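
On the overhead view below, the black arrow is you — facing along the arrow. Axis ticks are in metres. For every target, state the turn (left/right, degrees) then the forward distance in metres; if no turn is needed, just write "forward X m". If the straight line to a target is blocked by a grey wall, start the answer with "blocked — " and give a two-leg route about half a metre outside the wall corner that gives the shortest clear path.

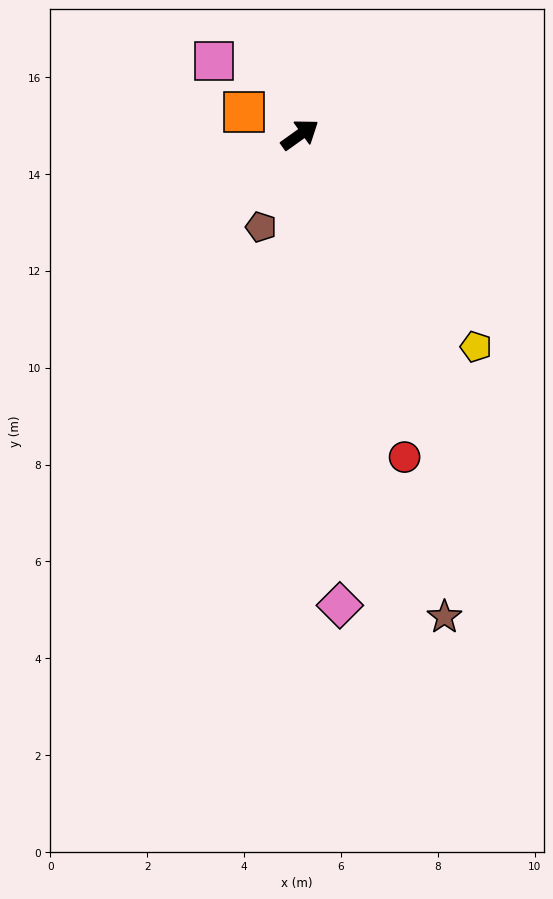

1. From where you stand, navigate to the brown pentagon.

turn right 148°, forward 2.1 m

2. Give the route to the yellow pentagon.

turn right 86°, forward 5.7 m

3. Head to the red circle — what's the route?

turn right 108°, forward 7.0 m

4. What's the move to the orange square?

turn left 123°, forward 1.3 m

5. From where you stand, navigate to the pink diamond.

turn right 121°, forward 9.8 m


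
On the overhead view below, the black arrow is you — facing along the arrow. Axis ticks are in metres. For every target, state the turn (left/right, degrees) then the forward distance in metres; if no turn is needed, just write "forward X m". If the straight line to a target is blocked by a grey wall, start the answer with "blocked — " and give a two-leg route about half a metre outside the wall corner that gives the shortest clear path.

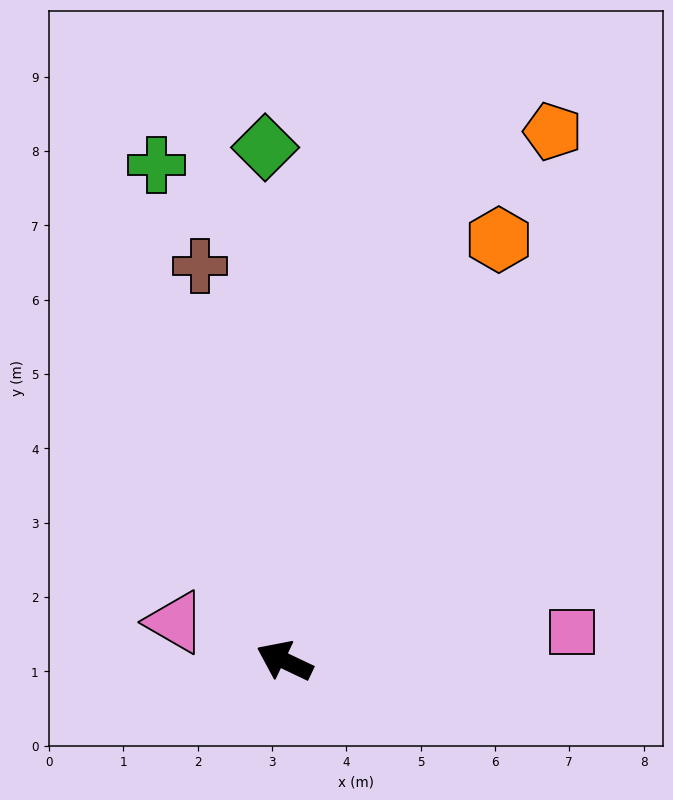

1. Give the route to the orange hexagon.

turn right 92°, forward 6.4 m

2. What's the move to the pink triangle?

turn left 6°, forward 1.6 m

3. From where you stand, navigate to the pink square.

turn right 149°, forward 3.9 m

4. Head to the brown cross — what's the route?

turn right 52°, forward 5.4 m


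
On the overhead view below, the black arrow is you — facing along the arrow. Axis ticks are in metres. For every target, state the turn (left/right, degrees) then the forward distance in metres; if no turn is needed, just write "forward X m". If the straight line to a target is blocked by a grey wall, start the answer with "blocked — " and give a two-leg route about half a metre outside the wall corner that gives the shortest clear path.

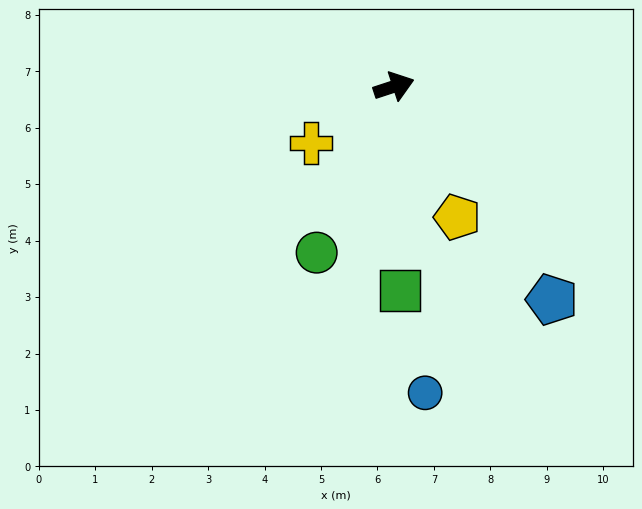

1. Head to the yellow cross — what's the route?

turn right 164°, forward 1.8 m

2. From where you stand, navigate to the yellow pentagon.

turn right 82°, forward 2.6 m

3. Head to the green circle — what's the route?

turn right 133°, forward 3.2 m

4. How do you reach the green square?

turn right 107°, forward 3.6 m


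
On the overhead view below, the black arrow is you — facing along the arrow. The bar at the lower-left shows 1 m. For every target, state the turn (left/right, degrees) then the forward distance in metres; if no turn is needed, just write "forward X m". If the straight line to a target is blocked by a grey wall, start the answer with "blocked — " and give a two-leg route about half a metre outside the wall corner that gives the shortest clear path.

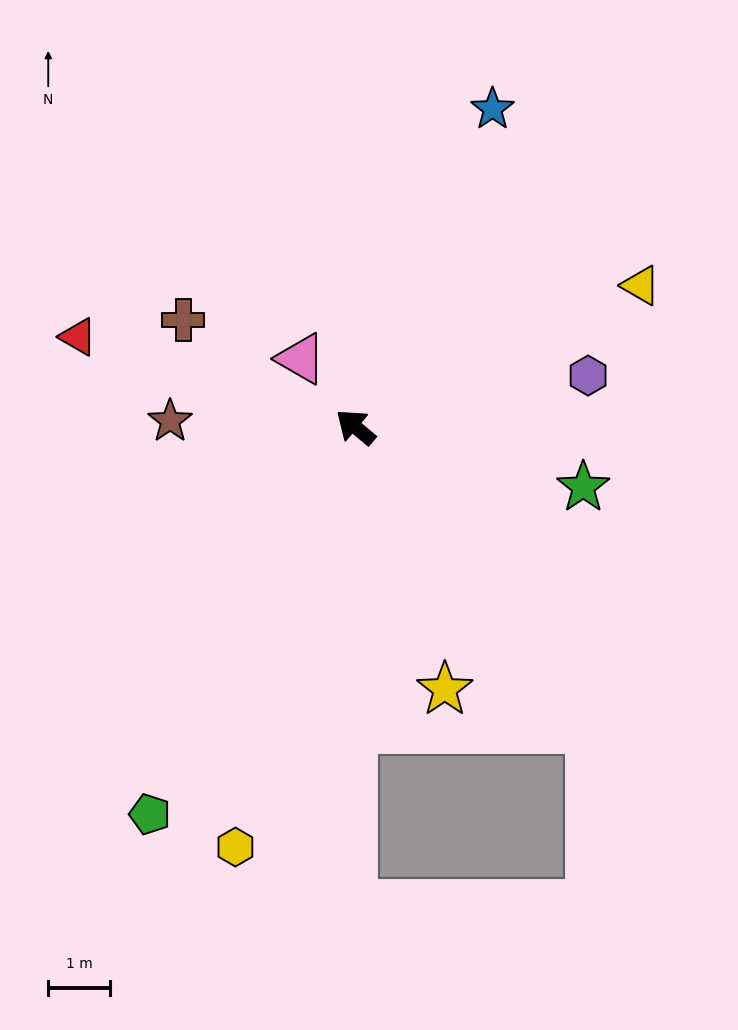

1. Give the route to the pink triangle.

turn right 11°, forward 1.4 m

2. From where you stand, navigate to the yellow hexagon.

turn left 114°, forward 7.1 m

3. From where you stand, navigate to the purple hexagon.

turn right 128°, forward 3.8 m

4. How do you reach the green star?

turn right 155°, forward 3.8 m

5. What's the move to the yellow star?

turn left 149°, forward 4.5 m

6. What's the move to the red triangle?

turn left 22°, forward 4.7 m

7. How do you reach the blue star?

turn right 73°, forward 5.6 m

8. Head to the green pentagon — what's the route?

turn left 102°, forward 7.1 m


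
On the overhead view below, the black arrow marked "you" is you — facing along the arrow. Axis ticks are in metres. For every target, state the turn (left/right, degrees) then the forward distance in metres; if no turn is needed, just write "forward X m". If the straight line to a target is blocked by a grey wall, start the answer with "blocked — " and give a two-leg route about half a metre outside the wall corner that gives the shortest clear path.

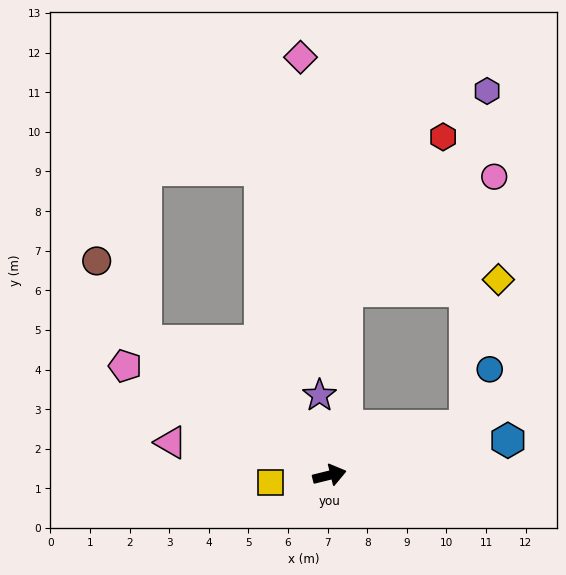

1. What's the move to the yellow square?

turn left 173°, forward 1.5 m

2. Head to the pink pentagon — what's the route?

turn left 138°, forward 5.8 m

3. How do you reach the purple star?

turn left 83°, forward 2.0 m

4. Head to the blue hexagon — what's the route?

turn right 3°, forward 4.6 m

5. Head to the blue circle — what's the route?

blocked — turn left 6°, forward 3.7 m, then turn left 48°, forward 1.6 m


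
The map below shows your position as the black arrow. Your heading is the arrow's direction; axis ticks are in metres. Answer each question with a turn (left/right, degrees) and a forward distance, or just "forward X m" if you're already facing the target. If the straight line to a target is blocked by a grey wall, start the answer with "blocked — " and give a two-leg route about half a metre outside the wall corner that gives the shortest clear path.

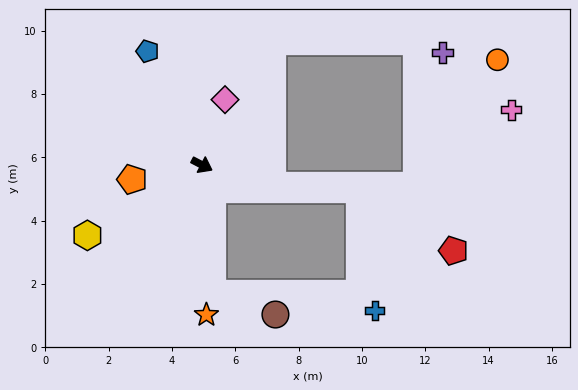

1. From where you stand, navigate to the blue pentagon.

turn left 143°, forward 4.0 m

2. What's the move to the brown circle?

blocked — turn right 58°, forward 4.1 m, then turn left 67°, forward 2.1 m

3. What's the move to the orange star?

turn right 61°, forward 4.7 m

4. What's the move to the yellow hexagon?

turn right 121°, forward 4.2 m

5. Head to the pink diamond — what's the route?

turn left 98°, forward 2.2 m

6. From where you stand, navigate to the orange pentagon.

turn right 141°, forward 2.3 m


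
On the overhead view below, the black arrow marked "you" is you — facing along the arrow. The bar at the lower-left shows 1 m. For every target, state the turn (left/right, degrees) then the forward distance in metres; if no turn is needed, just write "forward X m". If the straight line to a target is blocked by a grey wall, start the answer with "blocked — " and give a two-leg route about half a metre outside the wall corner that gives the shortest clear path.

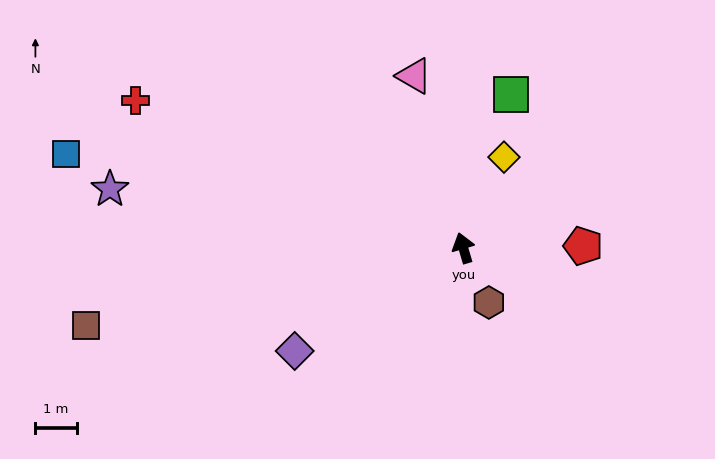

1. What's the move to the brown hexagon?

turn right 171°, forward 1.5 m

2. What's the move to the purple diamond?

turn left 105°, forward 4.8 m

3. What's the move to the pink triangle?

forward 4.3 m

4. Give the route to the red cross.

turn left 49°, forward 8.7 m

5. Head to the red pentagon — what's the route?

turn right 105°, forward 2.9 m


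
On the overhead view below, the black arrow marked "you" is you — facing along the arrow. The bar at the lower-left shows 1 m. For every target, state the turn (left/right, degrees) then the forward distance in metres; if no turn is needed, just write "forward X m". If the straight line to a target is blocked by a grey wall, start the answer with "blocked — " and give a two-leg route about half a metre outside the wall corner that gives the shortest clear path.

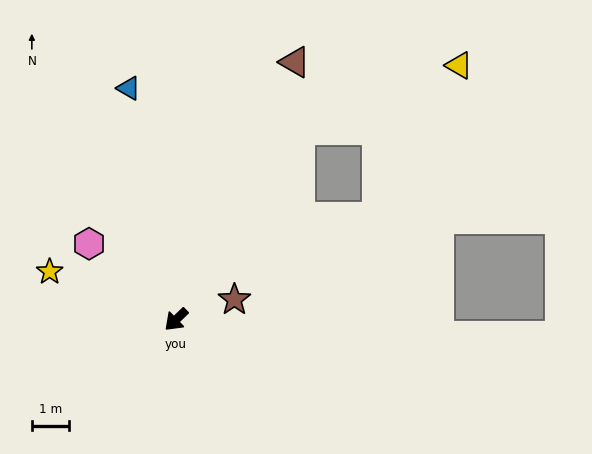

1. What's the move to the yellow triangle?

blocked — turn right 167°, forward 6.1 m, then turn right 35°, forward 4.6 m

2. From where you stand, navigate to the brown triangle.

turn right 159°, forward 7.6 m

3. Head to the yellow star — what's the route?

turn right 65°, forward 3.6 m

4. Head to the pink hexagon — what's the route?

turn right 85°, forward 3.1 m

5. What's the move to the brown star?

turn left 155°, forward 1.7 m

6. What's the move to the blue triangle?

turn right 122°, forward 6.4 m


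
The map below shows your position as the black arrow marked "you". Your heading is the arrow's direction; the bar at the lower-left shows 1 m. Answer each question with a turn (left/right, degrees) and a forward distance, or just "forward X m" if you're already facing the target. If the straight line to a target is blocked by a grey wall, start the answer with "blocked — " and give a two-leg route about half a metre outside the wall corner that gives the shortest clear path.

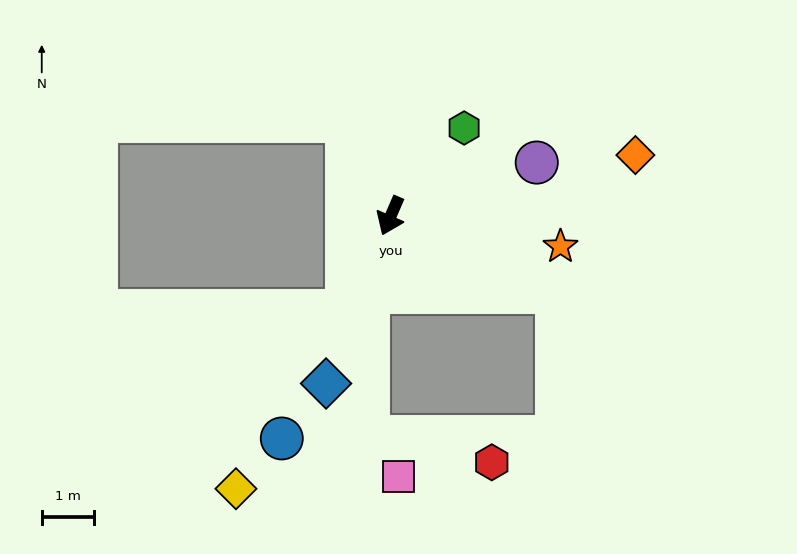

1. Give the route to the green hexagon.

turn left 164°, forward 2.2 m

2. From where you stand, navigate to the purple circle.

turn left 133°, forward 3.0 m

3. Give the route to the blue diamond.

turn left 2°, forward 3.5 m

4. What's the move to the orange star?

turn left 103°, forward 3.3 m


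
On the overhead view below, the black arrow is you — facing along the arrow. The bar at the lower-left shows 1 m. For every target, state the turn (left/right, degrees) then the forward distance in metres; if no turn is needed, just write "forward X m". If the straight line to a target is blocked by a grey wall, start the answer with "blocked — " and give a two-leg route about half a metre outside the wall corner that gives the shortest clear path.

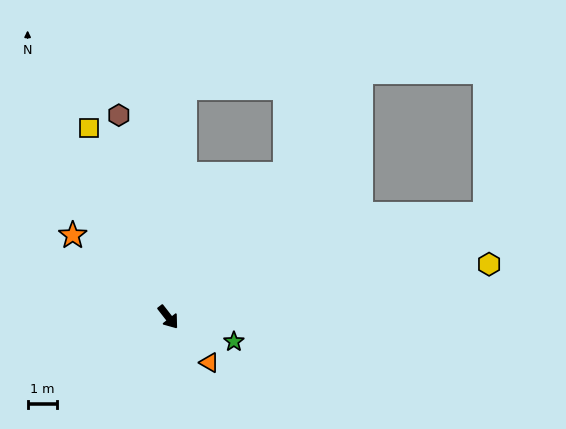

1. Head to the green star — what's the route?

turn left 32°, forward 2.4 m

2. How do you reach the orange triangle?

turn left 4°, forward 2.1 m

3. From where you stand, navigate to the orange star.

turn right 168°, forward 4.3 m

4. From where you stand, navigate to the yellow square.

turn left 165°, forward 7.1 m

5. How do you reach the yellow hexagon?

turn left 61°, forward 11.2 m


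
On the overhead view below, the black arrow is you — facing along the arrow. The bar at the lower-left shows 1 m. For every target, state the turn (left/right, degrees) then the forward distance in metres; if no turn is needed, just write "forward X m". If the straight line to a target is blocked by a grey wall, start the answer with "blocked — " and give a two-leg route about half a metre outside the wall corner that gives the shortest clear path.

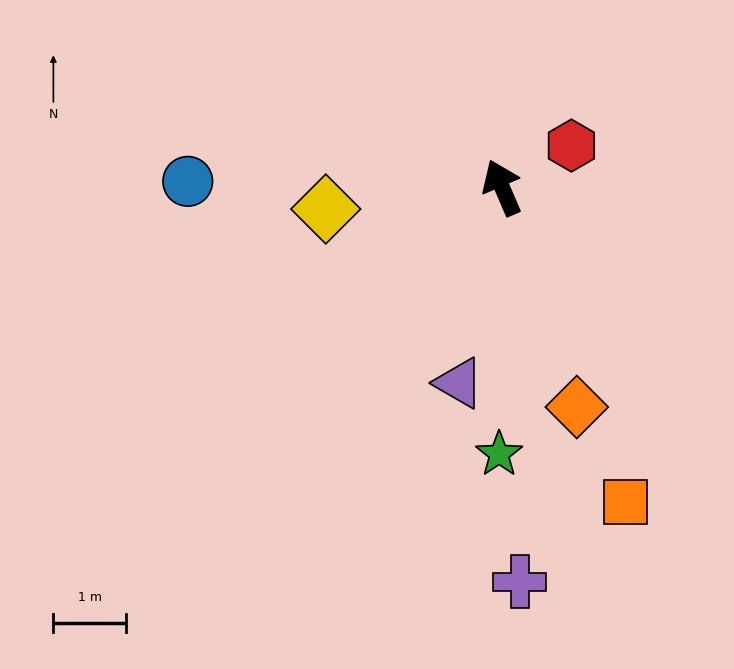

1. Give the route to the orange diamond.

turn left 176°, forward 3.2 m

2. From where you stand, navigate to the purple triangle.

turn left 144°, forward 2.8 m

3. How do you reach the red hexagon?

turn right 82°, forward 1.1 m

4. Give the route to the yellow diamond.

turn left 74°, forward 2.5 m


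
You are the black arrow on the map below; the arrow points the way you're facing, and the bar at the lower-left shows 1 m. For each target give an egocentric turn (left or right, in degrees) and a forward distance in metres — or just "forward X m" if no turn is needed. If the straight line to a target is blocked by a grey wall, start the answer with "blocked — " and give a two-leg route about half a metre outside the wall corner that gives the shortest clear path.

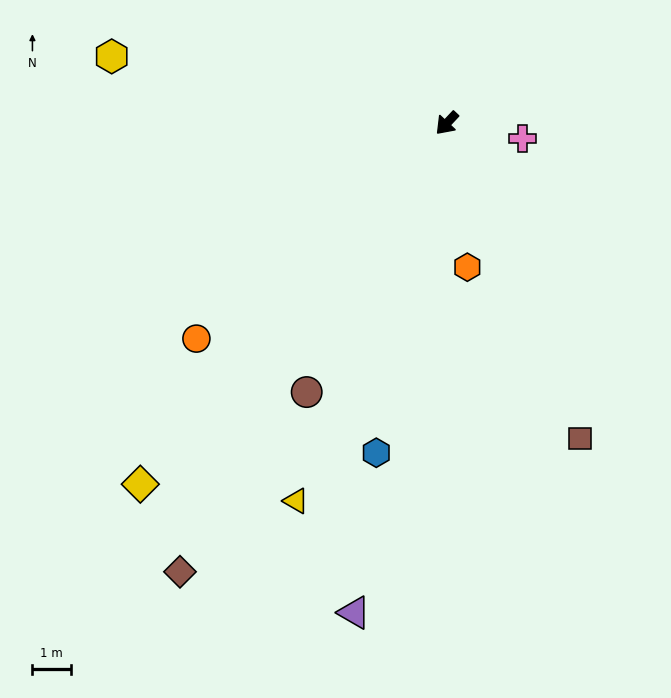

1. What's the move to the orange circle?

turn right 6°, forward 8.6 m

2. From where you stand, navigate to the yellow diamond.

turn left 3°, forward 12.3 m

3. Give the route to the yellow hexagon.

turn right 58°, forward 8.9 m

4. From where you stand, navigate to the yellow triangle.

turn left 21°, forward 10.6 m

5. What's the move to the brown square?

turn left 66°, forward 8.9 m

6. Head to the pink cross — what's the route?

turn left 122°, forward 2.0 m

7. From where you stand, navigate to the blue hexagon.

turn left 31°, forward 8.8 m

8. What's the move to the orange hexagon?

turn left 51°, forward 3.8 m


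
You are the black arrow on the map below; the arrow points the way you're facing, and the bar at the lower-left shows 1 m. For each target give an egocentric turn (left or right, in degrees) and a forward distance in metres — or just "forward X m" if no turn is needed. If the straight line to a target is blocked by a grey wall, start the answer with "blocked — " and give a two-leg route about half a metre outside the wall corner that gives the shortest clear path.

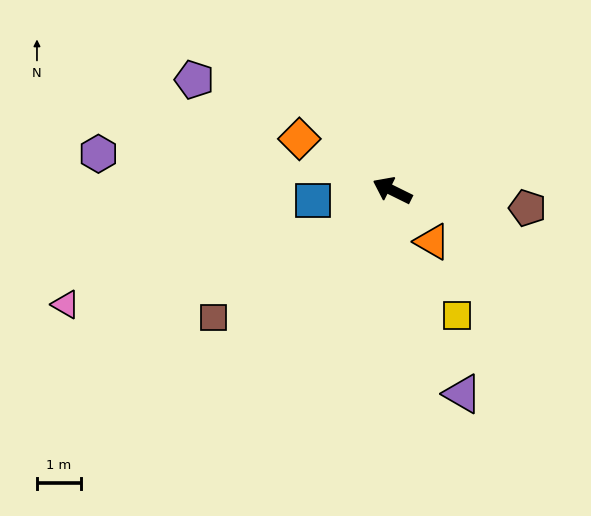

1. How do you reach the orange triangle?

turn left 154°, forward 1.5 m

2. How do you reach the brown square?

turn left 62°, forward 5.0 m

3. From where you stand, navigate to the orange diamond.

turn right 3°, forward 2.4 m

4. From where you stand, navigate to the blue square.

turn left 34°, forward 1.8 m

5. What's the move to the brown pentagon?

turn right 161°, forward 3.1 m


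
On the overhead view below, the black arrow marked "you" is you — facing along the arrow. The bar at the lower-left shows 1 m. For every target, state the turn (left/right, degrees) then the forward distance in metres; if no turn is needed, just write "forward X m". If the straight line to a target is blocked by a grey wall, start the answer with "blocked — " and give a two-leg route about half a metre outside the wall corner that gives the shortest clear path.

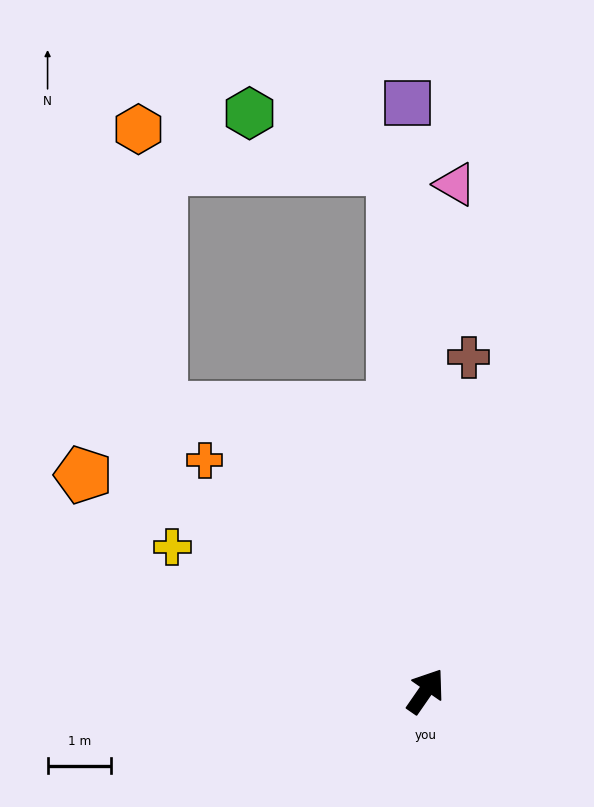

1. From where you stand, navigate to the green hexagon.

blocked — turn left 38°, forward 8.3 m, then turn left 66°, forward 2.4 m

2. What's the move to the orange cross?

turn left 78°, forward 5.0 m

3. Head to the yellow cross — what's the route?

turn left 95°, forward 4.6 m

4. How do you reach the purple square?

turn left 36°, forward 9.3 m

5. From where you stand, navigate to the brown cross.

turn left 27°, forward 5.3 m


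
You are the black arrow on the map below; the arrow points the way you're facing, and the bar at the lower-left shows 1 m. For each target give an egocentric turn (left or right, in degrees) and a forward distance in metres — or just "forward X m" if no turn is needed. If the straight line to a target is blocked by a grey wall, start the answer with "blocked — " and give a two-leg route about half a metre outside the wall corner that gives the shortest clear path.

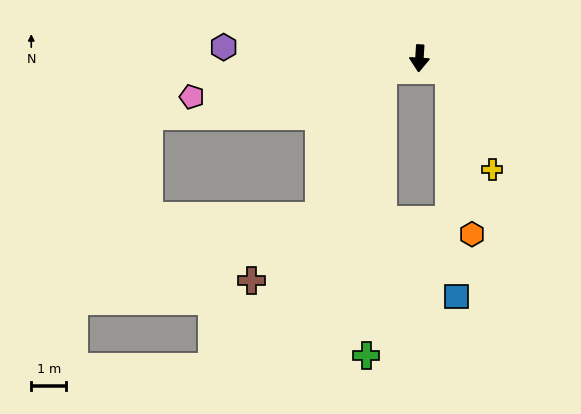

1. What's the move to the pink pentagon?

turn right 77°, forward 6.6 m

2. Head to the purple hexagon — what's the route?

turn right 90°, forward 5.6 m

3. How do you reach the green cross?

blocked — turn right 70°, forward 1.1 m, then turn left 70°, forward 8.2 m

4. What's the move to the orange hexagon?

blocked — turn left 74°, forward 0.9 m, then turn right 63°, forward 4.7 m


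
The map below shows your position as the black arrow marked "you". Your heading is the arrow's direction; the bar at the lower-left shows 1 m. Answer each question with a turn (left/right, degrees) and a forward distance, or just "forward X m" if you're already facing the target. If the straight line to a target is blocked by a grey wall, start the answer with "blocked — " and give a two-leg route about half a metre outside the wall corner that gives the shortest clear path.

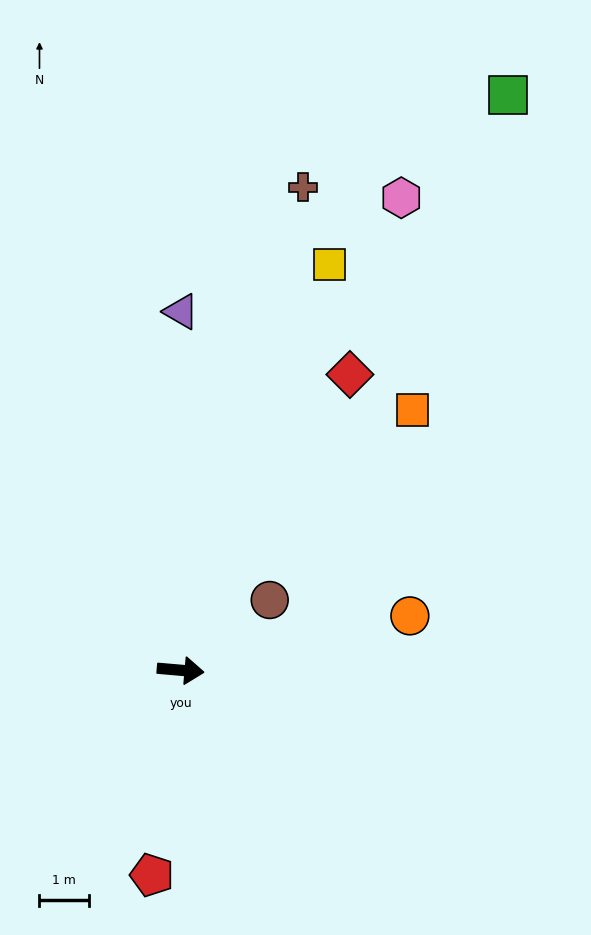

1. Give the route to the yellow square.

turn left 75°, forward 8.8 m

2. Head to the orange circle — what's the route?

turn left 18°, forward 4.8 m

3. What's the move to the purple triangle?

turn left 95°, forward 7.3 m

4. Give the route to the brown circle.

turn left 43°, forward 2.3 m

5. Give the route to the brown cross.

turn left 81°, forward 10.1 m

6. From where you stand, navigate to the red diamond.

turn left 65°, forward 6.9 m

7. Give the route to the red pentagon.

turn right 93°, forward 4.2 m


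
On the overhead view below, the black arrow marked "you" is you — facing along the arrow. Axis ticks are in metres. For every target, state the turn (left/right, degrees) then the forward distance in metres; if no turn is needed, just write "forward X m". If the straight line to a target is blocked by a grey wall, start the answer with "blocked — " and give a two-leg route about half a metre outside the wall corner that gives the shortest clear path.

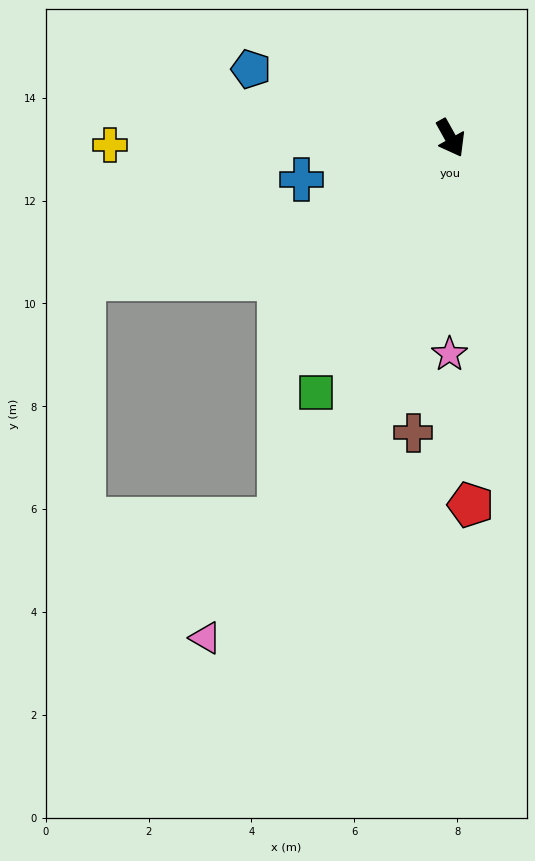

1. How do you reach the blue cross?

turn right 104°, forward 3.0 m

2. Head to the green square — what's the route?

turn right 57°, forward 5.6 m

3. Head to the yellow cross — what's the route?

turn right 118°, forward 6.6 m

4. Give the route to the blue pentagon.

turn right 138°, forward 4.1 m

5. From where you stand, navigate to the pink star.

turn right 29°, forward 4.2 m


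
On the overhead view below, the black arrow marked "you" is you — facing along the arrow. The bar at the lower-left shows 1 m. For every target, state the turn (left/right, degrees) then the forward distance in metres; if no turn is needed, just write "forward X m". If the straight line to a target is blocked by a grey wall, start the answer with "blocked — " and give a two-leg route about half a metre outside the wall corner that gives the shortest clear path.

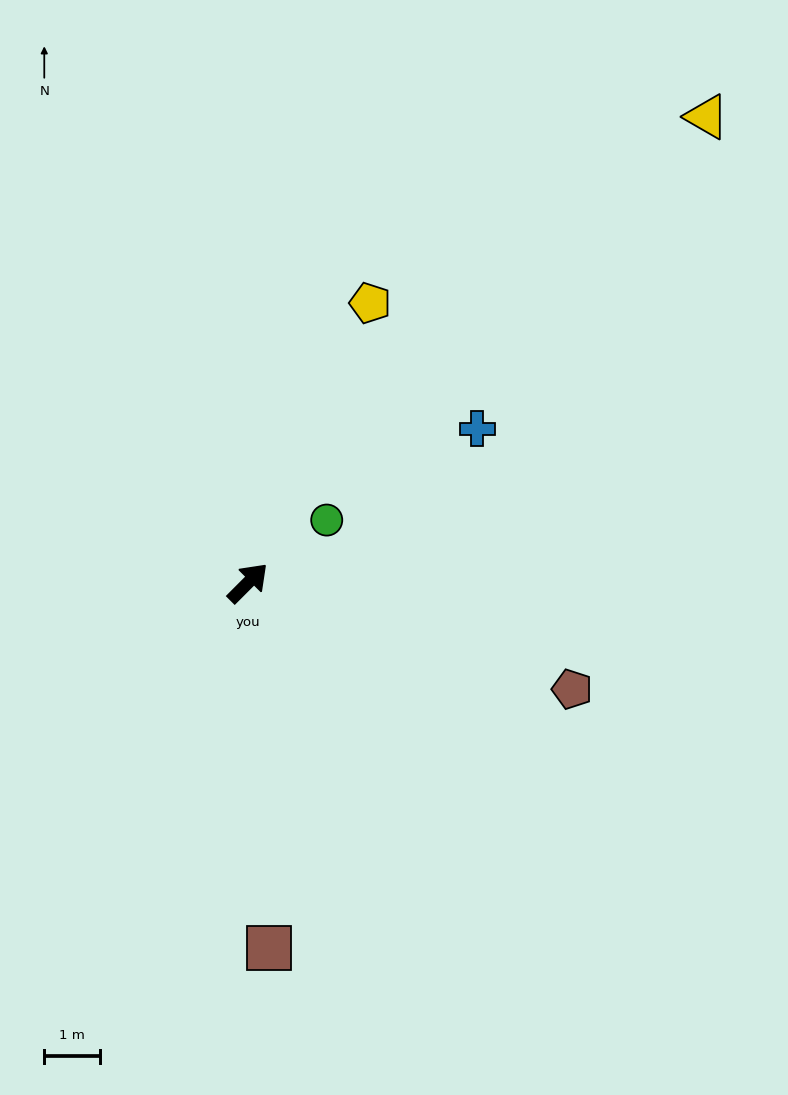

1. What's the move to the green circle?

turn right 7°, forward 1.8 m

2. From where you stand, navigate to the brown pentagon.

turn right 63°, forward 6.1 m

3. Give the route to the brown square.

turn right 132°, forward 6.5 m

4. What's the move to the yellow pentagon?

turn left 21°, forward 5.5 m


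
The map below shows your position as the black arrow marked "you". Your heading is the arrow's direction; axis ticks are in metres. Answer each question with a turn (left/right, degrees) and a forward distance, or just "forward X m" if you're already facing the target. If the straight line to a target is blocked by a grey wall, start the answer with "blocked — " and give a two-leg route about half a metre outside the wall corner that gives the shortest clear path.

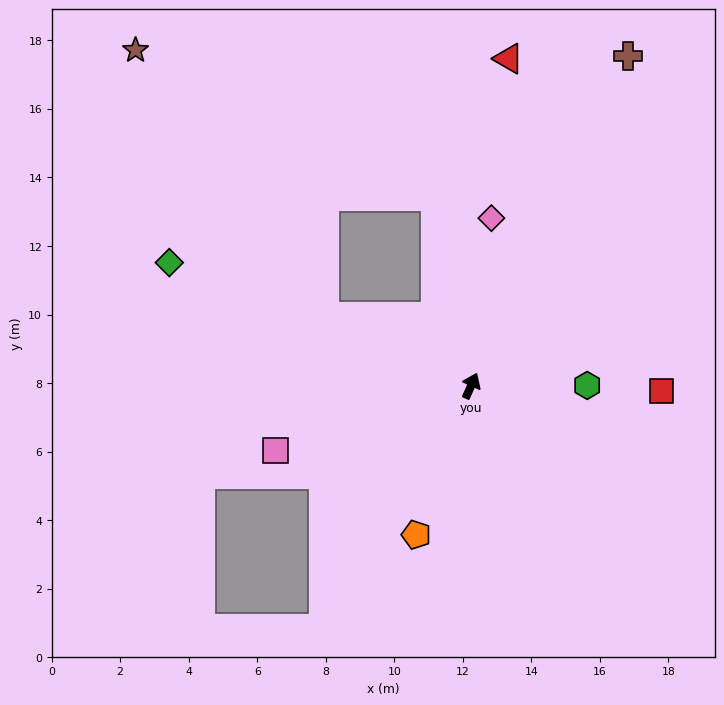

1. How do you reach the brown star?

blocked — turn left 89°, forward 4.7 m, then turn right 30°, forward 9.5 m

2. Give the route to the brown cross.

forward 10.7 m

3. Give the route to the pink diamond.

turn left 17°, forward 4.9 m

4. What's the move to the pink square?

turn left 132°, forward 6.0 m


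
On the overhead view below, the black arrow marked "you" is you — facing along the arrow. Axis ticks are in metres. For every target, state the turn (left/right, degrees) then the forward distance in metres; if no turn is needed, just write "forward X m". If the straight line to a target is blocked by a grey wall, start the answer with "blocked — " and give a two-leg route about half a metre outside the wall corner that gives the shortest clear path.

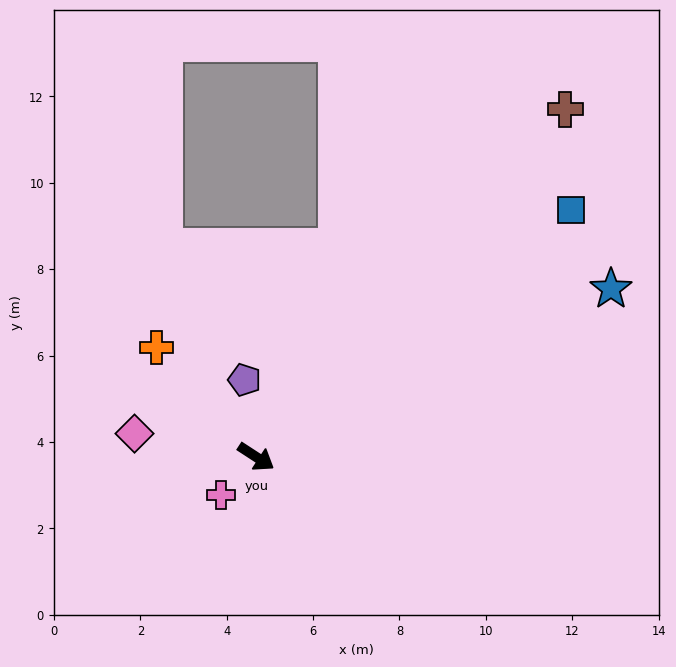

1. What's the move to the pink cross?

turn right 100°, forward 1.2 m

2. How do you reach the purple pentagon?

turn left 132°, forward 1.8 m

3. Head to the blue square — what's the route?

turn left 71°, forward 9.3 m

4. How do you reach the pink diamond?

turn right 158°, forward 2.9 m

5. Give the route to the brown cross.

turn left 81°, forward 10.8 m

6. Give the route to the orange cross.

turn left 165°, forward 3.4 m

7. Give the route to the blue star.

turn left 58°, forward 9.1 m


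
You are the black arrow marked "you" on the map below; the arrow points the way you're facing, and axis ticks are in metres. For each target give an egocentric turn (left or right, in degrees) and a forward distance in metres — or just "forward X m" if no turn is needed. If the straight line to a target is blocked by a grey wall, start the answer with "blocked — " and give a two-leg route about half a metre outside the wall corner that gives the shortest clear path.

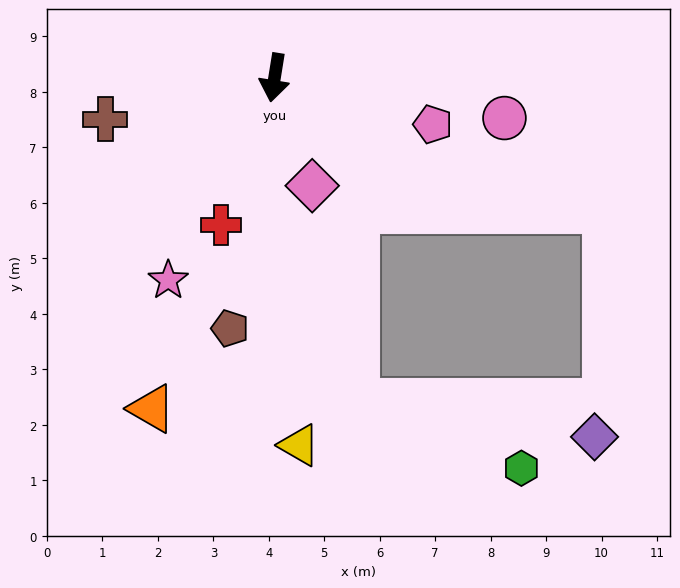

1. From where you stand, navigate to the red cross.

turn right 11°, forward 2.8 m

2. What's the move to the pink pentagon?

turn left 83°, forward 3.0 m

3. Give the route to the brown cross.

turn right 67°, forward 3.1 m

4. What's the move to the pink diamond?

turn left 28°, forward 2.1 m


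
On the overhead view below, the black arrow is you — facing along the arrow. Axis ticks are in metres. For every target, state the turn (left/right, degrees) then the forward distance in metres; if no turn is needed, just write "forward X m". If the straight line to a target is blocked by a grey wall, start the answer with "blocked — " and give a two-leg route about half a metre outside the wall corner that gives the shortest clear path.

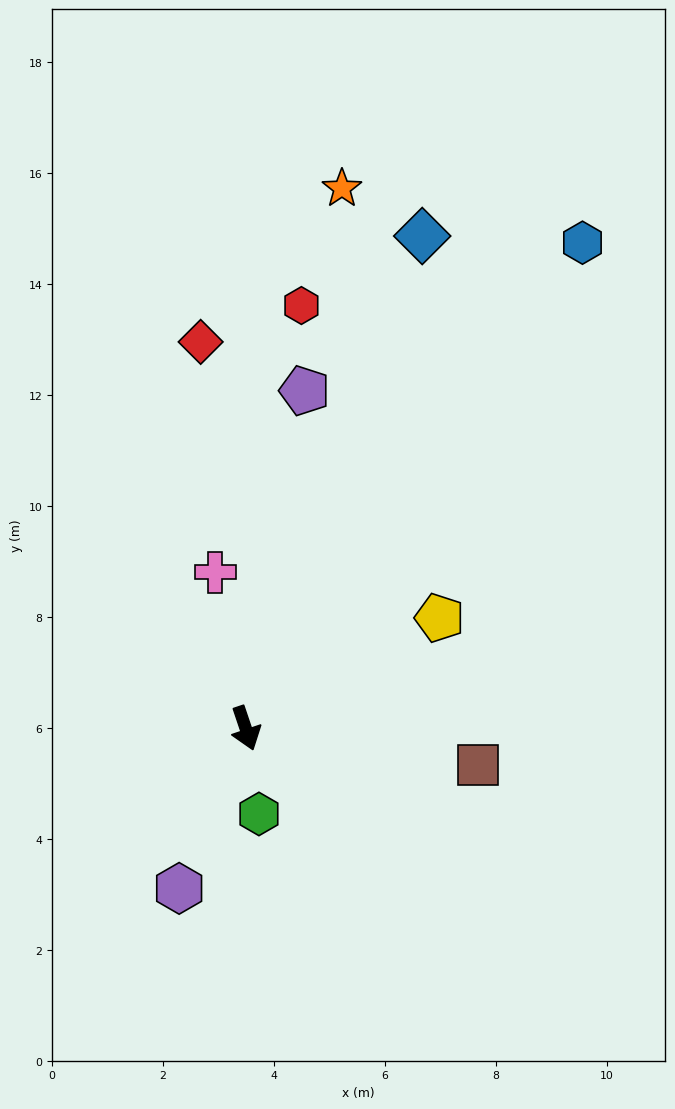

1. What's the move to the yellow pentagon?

turn left 101°, forward 4.0 m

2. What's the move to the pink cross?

turn left 172°, forward 2.9 m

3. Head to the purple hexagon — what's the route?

turn right 41°, forward 3.1 m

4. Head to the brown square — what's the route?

turn left 62°, forward 4.2 m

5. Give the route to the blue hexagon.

turn left 127°, forward 10.6 m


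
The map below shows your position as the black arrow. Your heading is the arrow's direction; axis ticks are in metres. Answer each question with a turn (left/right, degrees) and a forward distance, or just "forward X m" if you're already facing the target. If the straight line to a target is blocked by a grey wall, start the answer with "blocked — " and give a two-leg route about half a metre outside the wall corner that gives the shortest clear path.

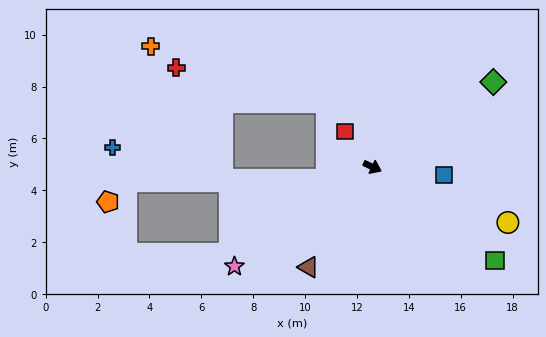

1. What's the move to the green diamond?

turn left 60°, forward 5.7 m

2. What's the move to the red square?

turn left 153°, forward 1.7 m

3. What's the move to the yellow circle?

turn left 3°, forward 5.6 m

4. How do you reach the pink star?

turn right 119°, forward 6.6 m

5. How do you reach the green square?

turn right 12°, forward 5.9 m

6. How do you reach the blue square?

turn left 18°, forward 2.8 m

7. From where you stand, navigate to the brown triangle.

turn right 97°, forward 4.6 m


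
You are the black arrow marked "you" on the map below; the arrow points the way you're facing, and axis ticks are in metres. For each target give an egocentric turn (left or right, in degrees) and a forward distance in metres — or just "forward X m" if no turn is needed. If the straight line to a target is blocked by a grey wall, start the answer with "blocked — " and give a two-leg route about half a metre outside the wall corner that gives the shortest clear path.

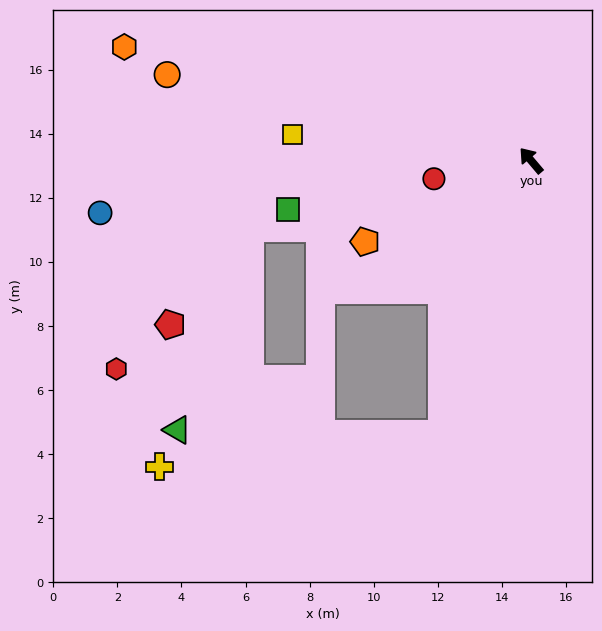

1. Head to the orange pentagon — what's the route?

turn left 76°, forward 5.8 m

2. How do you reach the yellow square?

turn left 44°, forward 7.5 m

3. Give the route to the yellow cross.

blocked — turn left 122°, forward 9.0 m, then turn right 65°, forward 8.9 m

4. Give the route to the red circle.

turn left 60°, forward 3.1 m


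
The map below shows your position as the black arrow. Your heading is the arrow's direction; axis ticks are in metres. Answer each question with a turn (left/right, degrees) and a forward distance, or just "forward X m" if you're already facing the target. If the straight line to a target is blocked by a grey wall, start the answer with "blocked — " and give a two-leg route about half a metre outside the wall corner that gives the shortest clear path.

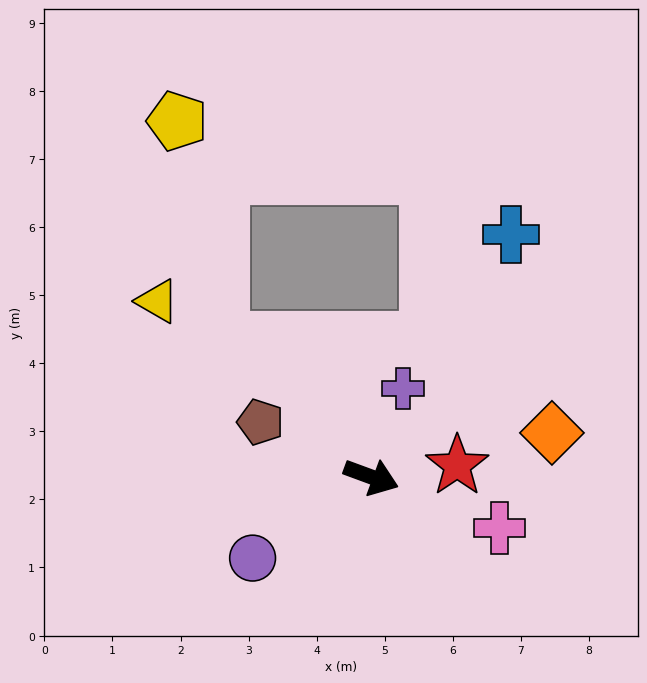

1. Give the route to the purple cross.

turn left 90°, forward 1.4 m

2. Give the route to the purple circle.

turn right 125°, forward 2.1 m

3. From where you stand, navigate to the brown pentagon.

turn left 174°, forward 1.8 m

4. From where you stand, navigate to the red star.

turn left 28°, forward 1.3 m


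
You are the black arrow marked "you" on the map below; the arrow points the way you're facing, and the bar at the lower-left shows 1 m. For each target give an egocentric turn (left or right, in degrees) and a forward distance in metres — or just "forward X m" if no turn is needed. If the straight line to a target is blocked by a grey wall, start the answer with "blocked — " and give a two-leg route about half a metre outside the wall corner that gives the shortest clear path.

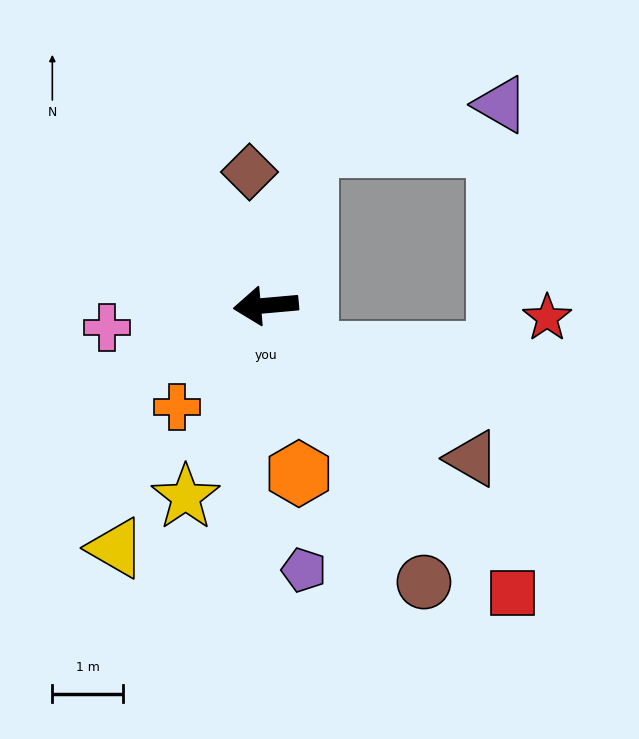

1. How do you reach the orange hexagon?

turn left 96°, forward 2.4 m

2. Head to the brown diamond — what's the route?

turn right 88°, forward 1.9 m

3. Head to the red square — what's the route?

turn left 126°, forward 5.4 m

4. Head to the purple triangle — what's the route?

blocked — turn right 110°, forward 2.3 m, then turn right 63°, forward 2.8 m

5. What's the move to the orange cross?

turn left 44°, forward 1.9 m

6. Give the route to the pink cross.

turn left 3°, forward 2.3 m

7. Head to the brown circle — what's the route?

turn left 115°, forward 4.5 m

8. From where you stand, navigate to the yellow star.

turn left 62°, forward 2.9 m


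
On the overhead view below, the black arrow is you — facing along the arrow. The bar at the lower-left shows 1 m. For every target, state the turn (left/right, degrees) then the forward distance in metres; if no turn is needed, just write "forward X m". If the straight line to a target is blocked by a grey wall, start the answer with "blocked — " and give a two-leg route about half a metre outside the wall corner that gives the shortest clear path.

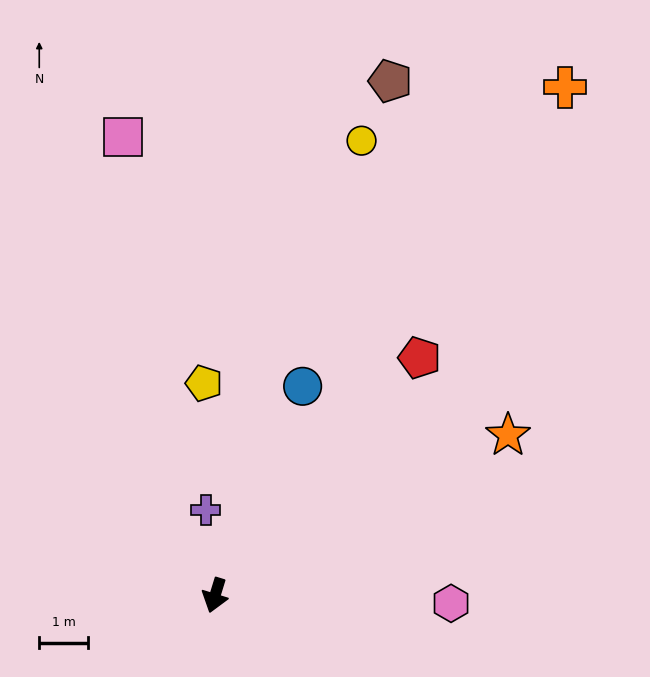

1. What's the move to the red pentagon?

turn left 156°, forward 6.4 m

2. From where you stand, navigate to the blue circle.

turn left 174°, forward 4.6 m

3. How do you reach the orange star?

turn left 136°, forward 6.8 m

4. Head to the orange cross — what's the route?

turn left 163°, forward 12.6 m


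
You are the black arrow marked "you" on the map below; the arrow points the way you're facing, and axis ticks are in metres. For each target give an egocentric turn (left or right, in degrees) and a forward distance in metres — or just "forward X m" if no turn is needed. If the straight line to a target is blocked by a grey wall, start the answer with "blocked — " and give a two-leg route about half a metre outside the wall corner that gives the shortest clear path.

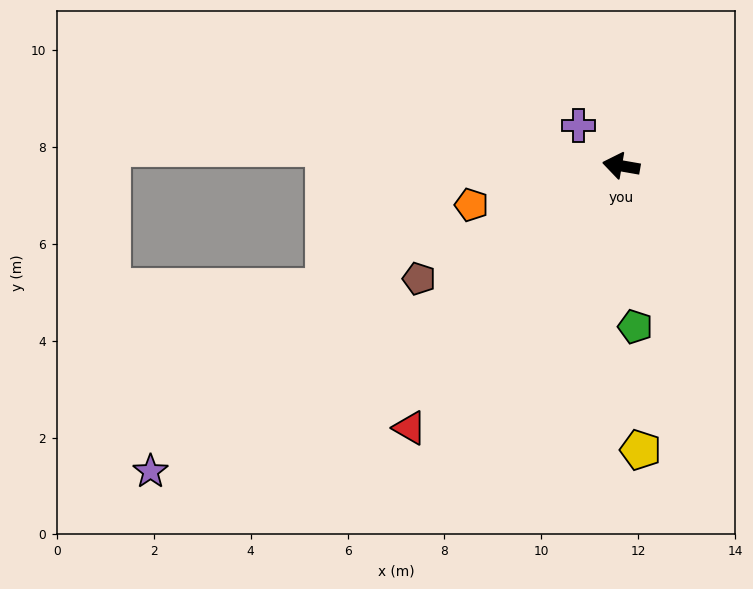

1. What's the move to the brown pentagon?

turn left 39°, forward 4.8 m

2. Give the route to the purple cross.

turn right 34°, forward 1.2 m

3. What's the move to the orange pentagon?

turn left 25°, forward 3.2 m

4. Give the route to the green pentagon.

turn left 105°, forward 3.3 m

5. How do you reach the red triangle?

turn left 61°, forward 7.0 m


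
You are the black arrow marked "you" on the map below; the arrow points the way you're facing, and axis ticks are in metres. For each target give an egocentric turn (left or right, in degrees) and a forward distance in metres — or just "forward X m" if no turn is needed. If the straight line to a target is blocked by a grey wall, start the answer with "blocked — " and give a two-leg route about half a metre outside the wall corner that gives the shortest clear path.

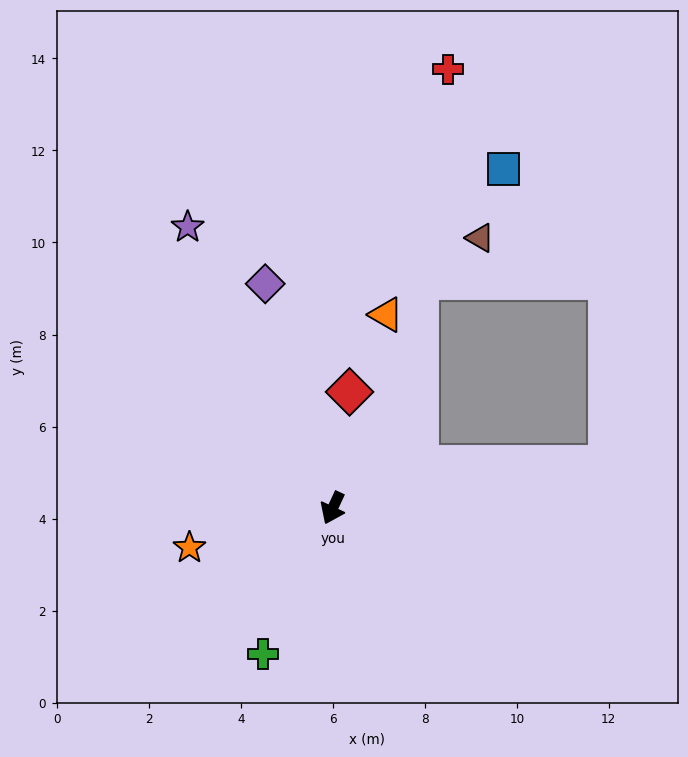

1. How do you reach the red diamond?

turn right 163°, forward 2.6 m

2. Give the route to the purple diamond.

turn right 138°, forward 5.1 m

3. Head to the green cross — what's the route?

forward 3.5 m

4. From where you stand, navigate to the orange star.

turn right 50°, forward 3.2 m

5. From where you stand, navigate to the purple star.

turn right 128°, forward 6.9 m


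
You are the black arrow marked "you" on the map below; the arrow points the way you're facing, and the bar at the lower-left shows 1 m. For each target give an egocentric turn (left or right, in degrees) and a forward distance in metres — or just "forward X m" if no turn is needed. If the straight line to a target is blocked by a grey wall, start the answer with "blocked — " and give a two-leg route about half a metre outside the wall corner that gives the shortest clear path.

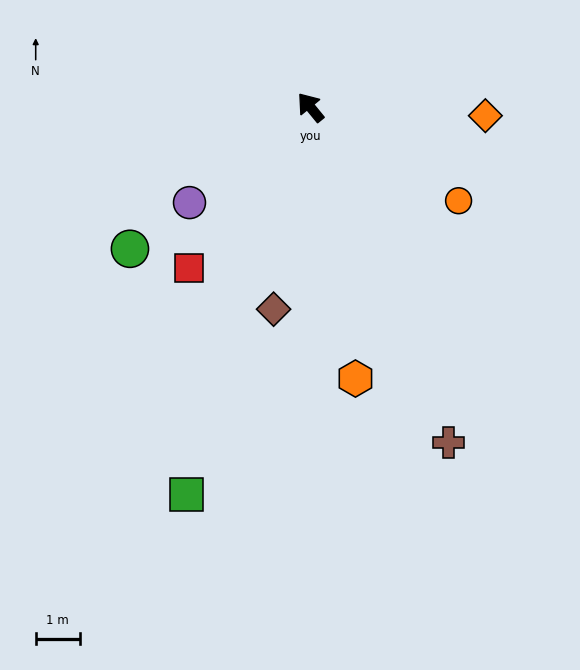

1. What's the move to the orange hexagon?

turn left 150°, forward 6.3 m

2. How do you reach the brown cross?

turn left 163°, forward 8.3 m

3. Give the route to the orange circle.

turn right 161°, forward 4.0 m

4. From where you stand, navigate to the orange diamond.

turn right 132°, forward 4.0 m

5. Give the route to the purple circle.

turn left 89°, forward 3.5 m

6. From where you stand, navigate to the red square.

turn left 104°, forward 4.6 m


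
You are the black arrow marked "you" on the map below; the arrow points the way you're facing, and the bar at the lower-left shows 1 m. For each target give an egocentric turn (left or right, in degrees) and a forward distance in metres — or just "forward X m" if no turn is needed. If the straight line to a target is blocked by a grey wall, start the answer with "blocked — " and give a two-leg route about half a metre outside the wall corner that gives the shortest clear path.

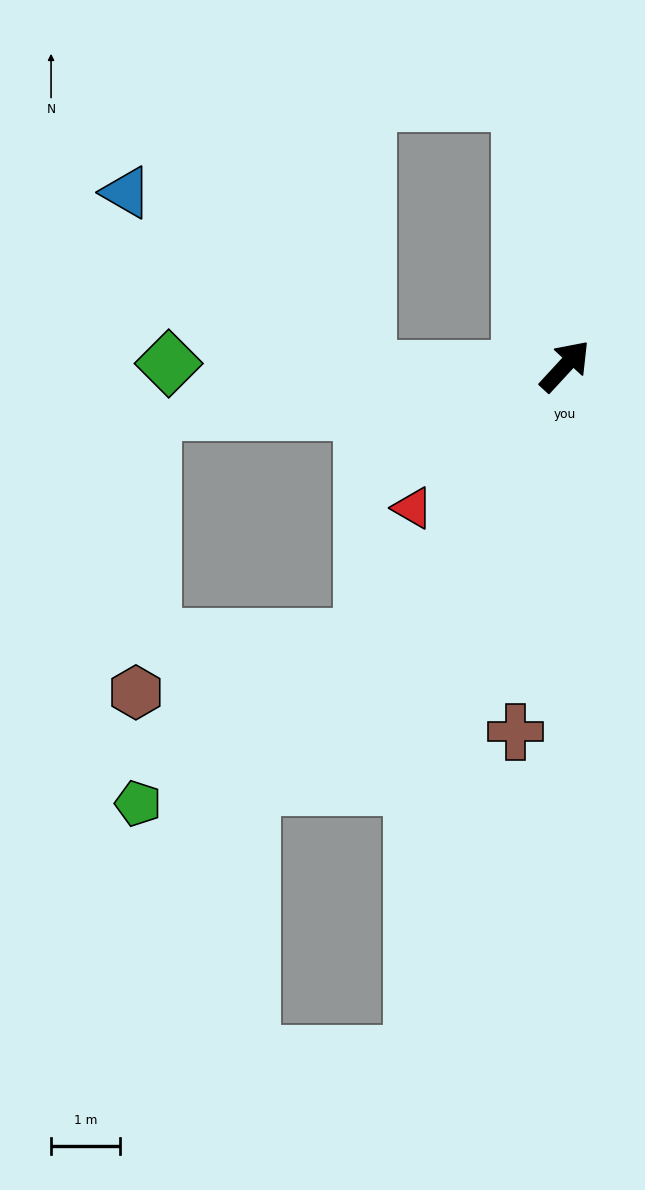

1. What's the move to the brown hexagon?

blocked — turn right 174°, forward 4.9 m, then turn right 40°, forward 3.4 m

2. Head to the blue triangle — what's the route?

blocked — turn left 134°, forward 2.9 m, then turn right 38°, forward 4.3 m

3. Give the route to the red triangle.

turn left 176°, forward 3.0 m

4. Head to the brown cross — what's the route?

turn right 145°, forward 5.4 m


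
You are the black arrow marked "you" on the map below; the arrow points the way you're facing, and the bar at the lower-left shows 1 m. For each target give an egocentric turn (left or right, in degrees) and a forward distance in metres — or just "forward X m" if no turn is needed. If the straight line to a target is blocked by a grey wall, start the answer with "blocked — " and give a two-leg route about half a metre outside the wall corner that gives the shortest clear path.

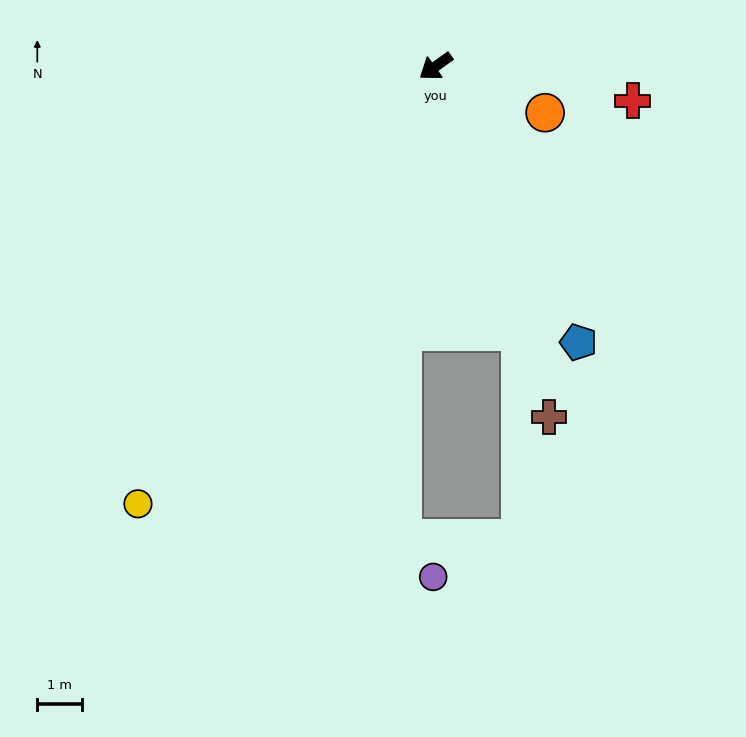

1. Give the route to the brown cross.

turn left 72°, forward 8.2 m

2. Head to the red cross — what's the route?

turn left 134°, forward 4.4 m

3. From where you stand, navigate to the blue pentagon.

turn left 82°, forward 6.9 m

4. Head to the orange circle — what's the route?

turn left 121°, forward 2.6 m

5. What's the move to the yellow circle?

turn left 20°, forward 11.8 m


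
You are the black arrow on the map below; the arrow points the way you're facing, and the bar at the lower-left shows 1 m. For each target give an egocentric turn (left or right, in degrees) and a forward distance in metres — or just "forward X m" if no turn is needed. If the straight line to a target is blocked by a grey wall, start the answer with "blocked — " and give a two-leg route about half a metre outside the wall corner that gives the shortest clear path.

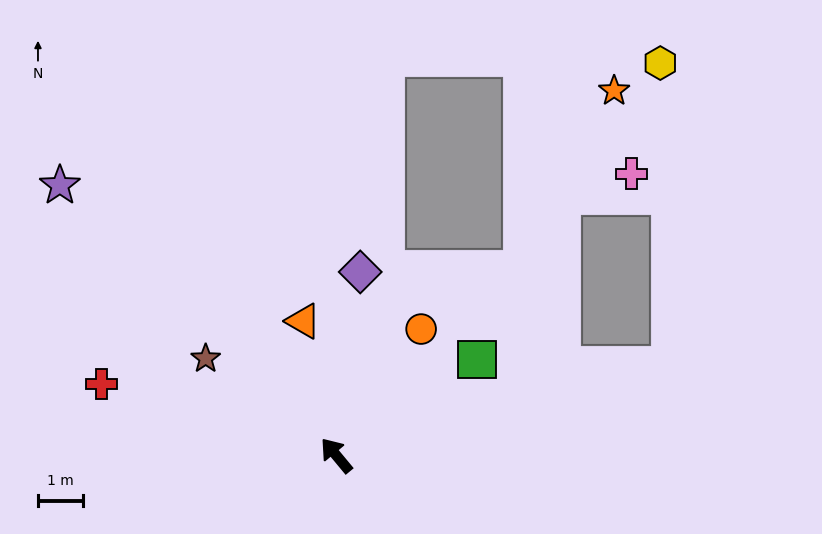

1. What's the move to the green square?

turn right 95°, forward 3.8 m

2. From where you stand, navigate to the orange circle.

turn right 74°, forward 3.4 m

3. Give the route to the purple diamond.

turn right 47°, forward 4.1 m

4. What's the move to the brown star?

turn left 14°, forward 3.6 m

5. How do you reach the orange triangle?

turn right 26°, forward 3.1 m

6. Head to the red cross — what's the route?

turn left 33°, forward 5.5 m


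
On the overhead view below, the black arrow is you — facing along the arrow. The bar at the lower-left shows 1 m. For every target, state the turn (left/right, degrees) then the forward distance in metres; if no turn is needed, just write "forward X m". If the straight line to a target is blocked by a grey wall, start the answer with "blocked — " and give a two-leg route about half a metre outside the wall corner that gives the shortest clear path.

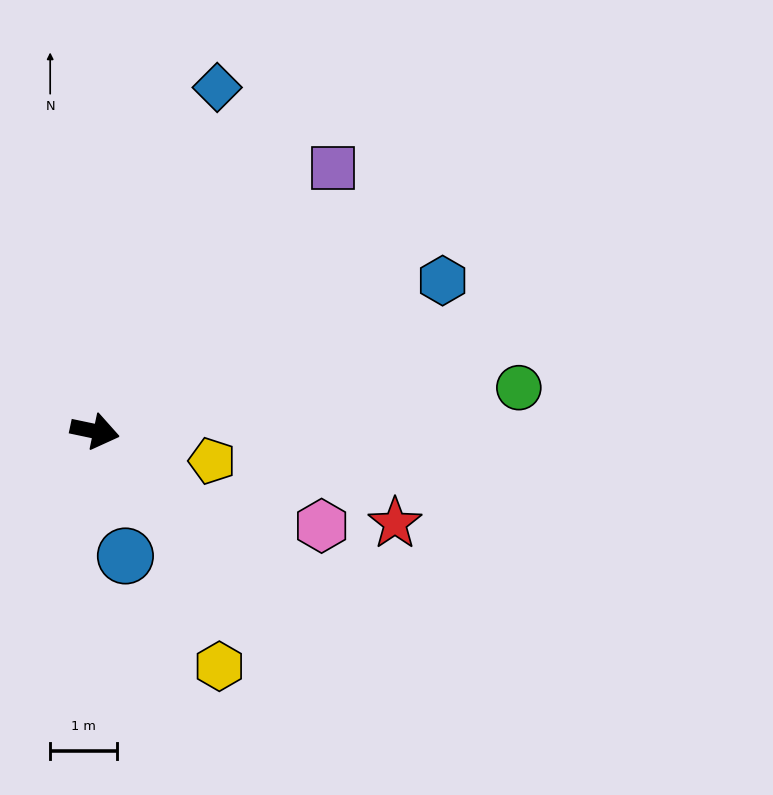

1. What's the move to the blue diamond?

turn left 82°, forward 5.5 m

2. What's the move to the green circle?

turn left 18°, forward 6.4 m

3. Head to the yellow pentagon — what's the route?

turn right 2°, forward 1.8 m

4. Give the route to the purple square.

turn left 60°, forward 5.3 m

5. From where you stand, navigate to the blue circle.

turn right 64°, forward 1.9 m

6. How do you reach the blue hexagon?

turn left 35°, forward 5.7 m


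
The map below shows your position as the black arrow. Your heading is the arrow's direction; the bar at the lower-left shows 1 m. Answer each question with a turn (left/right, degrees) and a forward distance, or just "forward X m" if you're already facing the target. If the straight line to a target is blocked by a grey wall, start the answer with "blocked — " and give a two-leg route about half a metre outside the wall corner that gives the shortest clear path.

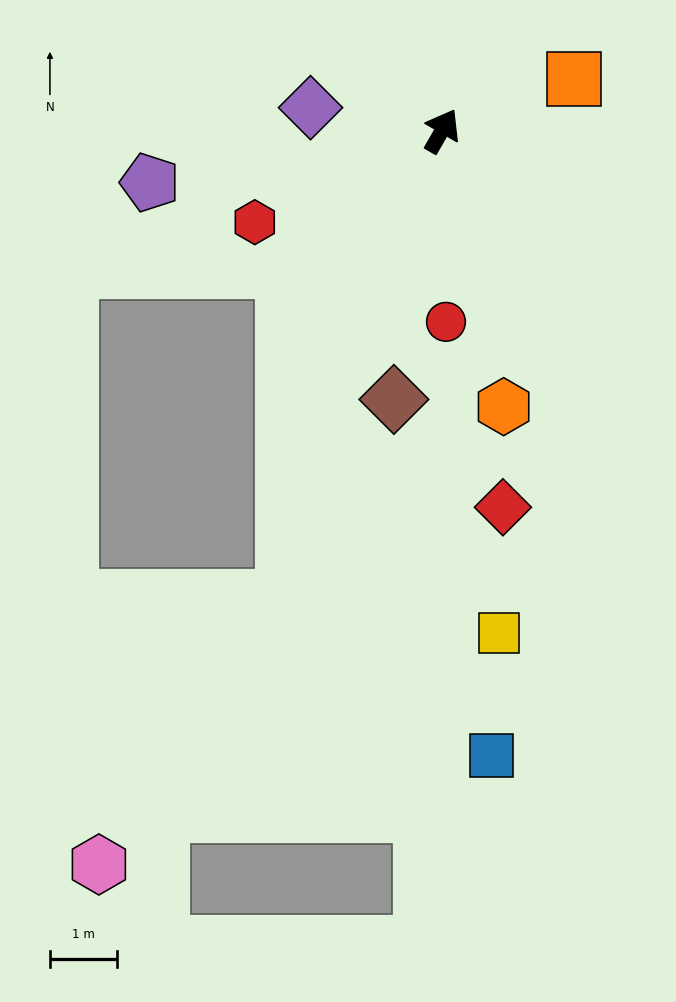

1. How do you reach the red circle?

turn right 149°, forward 2.8 m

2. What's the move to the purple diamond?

turn left 110°, forward 2.0 m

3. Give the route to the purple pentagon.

turn left 130°, forward 4.4 m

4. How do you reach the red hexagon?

turn left 146°, forward 3.1 m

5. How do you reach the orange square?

turn right 39°, forward 2.1 m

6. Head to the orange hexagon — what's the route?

turn right 137°, forward 4.2 m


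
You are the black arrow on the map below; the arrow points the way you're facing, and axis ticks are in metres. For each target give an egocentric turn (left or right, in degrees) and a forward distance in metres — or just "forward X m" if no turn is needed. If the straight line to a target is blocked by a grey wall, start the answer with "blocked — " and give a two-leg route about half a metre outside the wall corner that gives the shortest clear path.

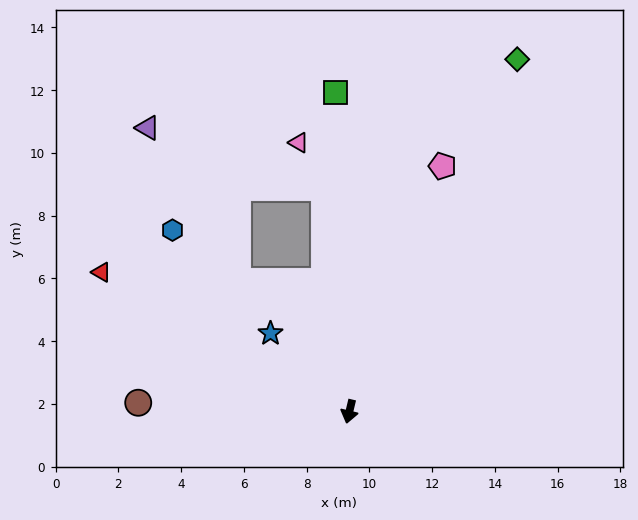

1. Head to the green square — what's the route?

turn right 164°, forward 10.2 m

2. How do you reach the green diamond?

turn left 168°, forward 12.4 m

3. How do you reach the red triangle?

turn right 106°, forward 9.1 m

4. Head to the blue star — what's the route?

turn right 121°, forward 3.5 m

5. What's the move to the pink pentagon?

turn left 173°, forward 8.4 m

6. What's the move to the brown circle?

turn right 79°, forward 6.7 m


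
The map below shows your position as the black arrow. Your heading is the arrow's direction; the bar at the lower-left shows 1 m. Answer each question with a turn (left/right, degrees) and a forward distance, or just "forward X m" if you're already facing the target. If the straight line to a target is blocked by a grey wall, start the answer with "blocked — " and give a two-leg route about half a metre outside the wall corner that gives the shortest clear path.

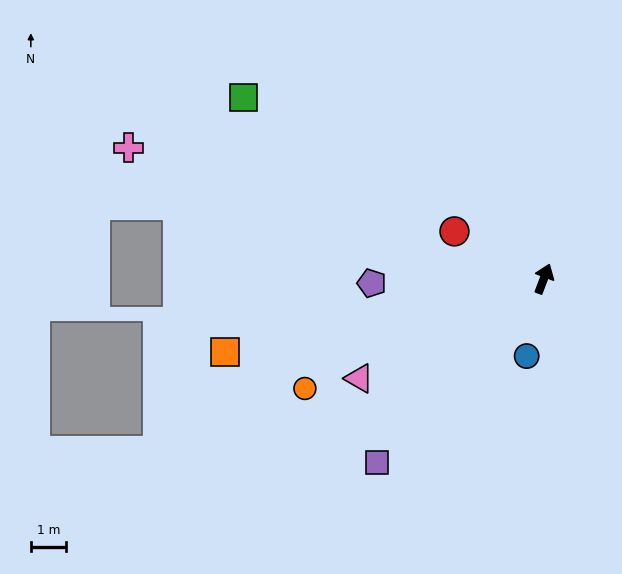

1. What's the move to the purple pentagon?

turn left 112°, forward 4.9 m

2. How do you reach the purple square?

turn left 159°, forward 7.0 m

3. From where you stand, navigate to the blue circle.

turn right 172°, forward 2.2 m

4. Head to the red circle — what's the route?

turn left 83°, forward 2.9 m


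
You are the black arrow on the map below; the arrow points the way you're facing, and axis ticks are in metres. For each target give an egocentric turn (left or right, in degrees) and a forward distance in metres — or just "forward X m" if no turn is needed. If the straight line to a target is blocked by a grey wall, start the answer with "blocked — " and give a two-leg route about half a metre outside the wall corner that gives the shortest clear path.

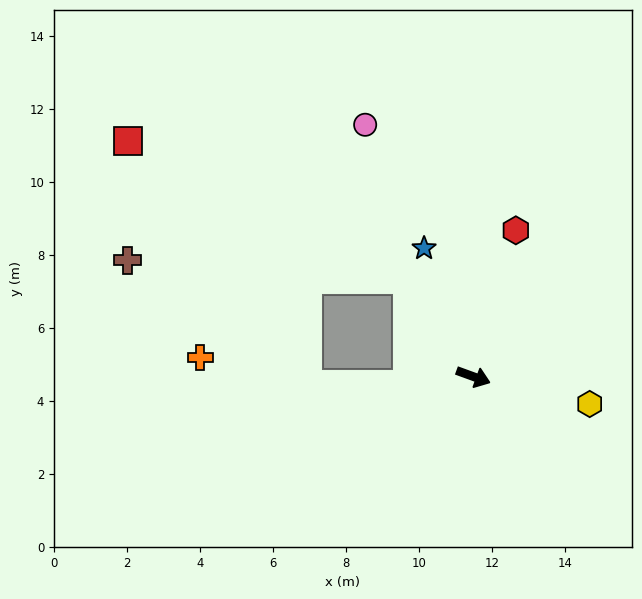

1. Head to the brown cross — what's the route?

blocked — turn left 143°, forward 3.2 m, then turn left 53°, forward 7.7 m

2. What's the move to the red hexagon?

turn left 94°, forward 4.2 m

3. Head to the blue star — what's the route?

turn left 131°, forward 3.8 m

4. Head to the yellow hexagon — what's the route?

turn left 7°, forward 3.3 m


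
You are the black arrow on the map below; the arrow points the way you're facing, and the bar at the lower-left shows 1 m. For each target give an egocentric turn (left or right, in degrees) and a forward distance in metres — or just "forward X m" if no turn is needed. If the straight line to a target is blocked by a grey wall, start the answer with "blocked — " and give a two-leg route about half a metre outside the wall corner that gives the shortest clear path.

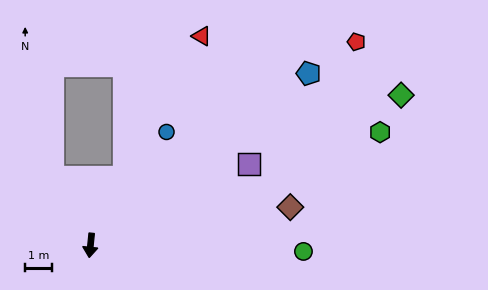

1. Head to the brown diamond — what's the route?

turn left 107°, forward 7.5 m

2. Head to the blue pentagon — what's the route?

turn left 134°, forward 10.2 m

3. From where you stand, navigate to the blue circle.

turn left 152°, forward 5.0 m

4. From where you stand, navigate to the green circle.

turn left 94°, forward 7.8 m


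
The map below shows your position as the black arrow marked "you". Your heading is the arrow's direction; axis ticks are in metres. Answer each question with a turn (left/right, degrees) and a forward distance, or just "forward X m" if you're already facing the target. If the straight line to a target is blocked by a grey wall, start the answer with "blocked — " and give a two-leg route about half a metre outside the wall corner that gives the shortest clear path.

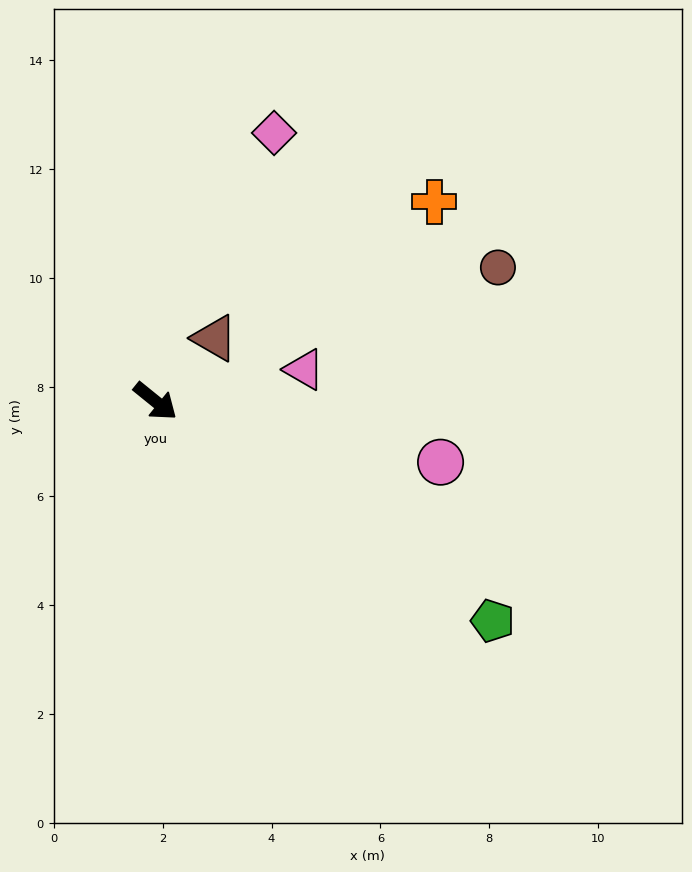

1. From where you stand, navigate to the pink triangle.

turn left 51°, forward 2.8 m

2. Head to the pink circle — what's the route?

turn left 27°, forward 5.4 m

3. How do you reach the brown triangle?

turn left 86°, forward 1.6 m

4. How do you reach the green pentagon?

turn left 6°, forward 7.4 m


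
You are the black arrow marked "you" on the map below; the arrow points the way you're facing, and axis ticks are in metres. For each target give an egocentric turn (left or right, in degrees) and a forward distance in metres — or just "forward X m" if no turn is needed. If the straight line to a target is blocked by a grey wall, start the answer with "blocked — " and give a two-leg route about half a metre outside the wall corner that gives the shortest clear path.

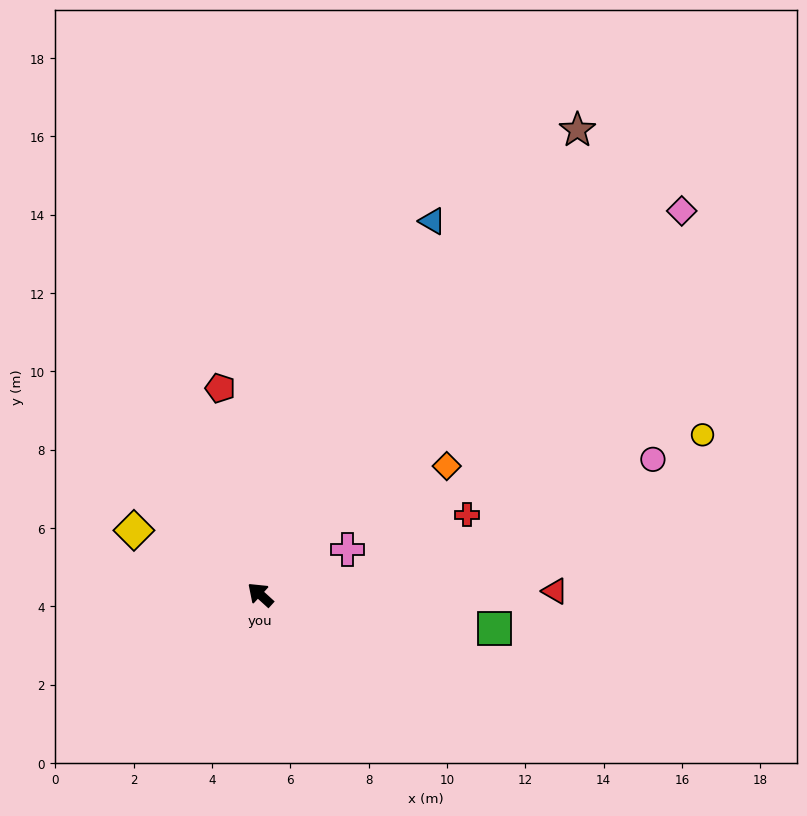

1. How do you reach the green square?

turn right 146°, forward 6.1 m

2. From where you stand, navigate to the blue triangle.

turn right 72°, forward 10.5 m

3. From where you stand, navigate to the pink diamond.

turn right 95°, forward 14.6 m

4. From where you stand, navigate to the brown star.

turn right 82°, forward 14.4 m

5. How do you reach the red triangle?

turn right 137°, forward 7.5 m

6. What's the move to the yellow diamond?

turn left 15°, forward 3.6 m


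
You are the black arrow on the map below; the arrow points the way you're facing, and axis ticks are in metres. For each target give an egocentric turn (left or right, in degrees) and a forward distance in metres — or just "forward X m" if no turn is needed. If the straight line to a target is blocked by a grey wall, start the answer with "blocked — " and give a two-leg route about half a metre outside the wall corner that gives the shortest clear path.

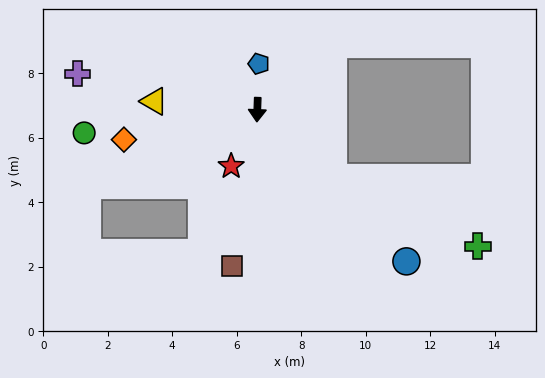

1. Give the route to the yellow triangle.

turn right 93°, forward 3.2 m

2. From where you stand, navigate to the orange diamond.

turn right 75°, forward 4.2 m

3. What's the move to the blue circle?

turn left 47°, forward 6.6 m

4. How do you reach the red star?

turn right 23°, forward 1.9 m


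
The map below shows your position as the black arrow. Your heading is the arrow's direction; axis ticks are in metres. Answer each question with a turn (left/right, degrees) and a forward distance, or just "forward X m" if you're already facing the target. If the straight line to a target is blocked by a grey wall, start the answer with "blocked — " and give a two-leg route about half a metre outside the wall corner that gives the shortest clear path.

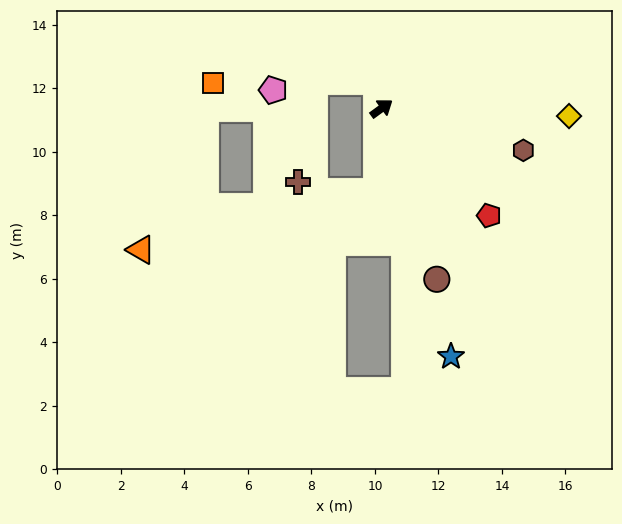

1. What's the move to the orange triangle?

blocked — turn right 130°, forward 2.6 m, then turn right 72°, forward 7.6 m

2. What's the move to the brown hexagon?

turn right 53°, forward 4.7 m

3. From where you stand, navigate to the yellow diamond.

turn right 38°, forward 5.9 m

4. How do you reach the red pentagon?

turn right 81°, forward 4.8 m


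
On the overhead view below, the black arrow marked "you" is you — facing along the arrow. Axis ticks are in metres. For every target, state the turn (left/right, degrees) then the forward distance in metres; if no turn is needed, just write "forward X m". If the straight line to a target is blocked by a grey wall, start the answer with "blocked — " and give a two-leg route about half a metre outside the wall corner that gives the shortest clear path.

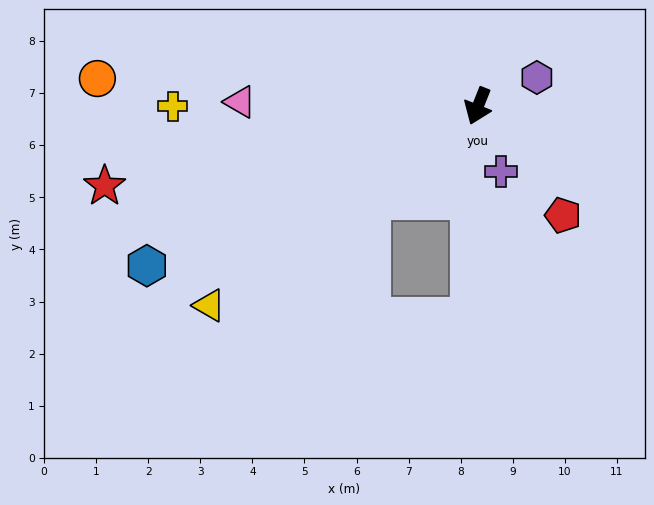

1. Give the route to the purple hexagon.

turn left 138°, forward 1.3 m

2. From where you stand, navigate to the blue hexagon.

turn right 43°, forward 7.1 m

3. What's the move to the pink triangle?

turn right 69°, forward 4.6 m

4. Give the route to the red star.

turn right 56°, forward 7.3 m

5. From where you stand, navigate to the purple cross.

turn left 41°, forward 1.3 m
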